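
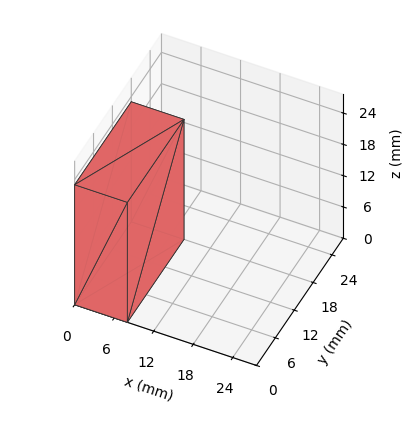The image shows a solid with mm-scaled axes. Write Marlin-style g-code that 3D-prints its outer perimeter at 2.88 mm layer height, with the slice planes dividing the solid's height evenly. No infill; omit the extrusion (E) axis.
Reading the render: the shape is a rectangular box, roughly 8 × 18 mm footprint and 23 mm tall (dimensions read to the nearest mm from the axis ticks). For the g-code, the solid's height is divided into equal slices at the stated Δz and each level perimeter traced with G1 moves after a G0 lift.

; perimeter-only toolpath
G21 ; units = mm
G90 ; absolute positioning
G28 ; home
; layer 1
G0 Z2.88
G0 X0.00 Y0.00
G1 X8.00 Y0.00
G1 X8.00 Y18.00
G1 X0.00 Y18.00
G1 X0.00 Y0.00
; layer 2
G0 Z5.75
G0 X0.00 Y0.00
G1 X8.00 Y0.00
G1 X8.00 Y18.00
G1 X0.00 Y18.00
G1 X0.00 Y0.00
; layer 3
G0 Z8.62
G0 X0.00 Y0.00
G1 X8.00 Y0.00
G1 X8.00 Y18.00
G1 X0.00 Y18.00
G1 X0.00 Y0.00
; layer 4
G0 Z11.50
G0 X0.00 Y0.00
G1 X8.00 Y0.00
G1 X8.00 Y18.00
G1 X0.00 Y18.00
G1 X0.00 Y0.00
; layer 5
G0 Z14.38
G0 X0.00 Y0.00
G1 X8.00 Y0.00
G1 X8.00 Y18.00
G1 X0.00 Y18.00
G1 X0.00 Y0.00
; layer 6
G0 Z17.25
G0 X0.00 Y0.00
G1 X8.00 Y0.00
G1 X8.00 Y18.00
G1 X0.00 Y18.00
G1 X0.00 Y0.00
; layer 7
G0 Z20.12
G0 X0.00 Y0.00
G1 X8.00 Y0.00
G1 X8.00 Y18.00
G1 X0.00 Y18.00
G1 X0.00 Y0.00
; layer 8
G0 Z23.00
G0 X0.00 Y0.00
G1 X8.00 Y0.00
G1 X8.00 Y18.00
G1 X0.00 Y18.00
G1 X0.00 Y0.00
M2 ; end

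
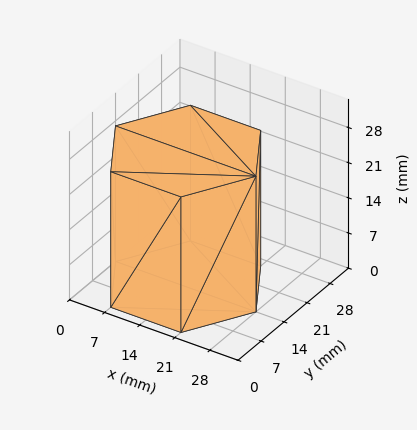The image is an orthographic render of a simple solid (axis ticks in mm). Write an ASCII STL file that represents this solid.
Reading the render: the shape is a regular 6-sided prism (a cylinder approximated with 6 flat sides), circumscribed radius ≈ 14 mm, height ≈ 27 mm (dimensions read to the nearest mm from the axis ticks). For the STL, each face is triangulated and given an outward normal.

solid part
  facet normal 0.0000 0.0000 -1.0000
    outer loop
      vertex 7.00 26.12 0.00
      vertex 21.00 26.12 0.00
      vertex 28.00 14.00 0.00
    endloop
  endfacet
  facet normal 0.0000 0.0000 -1.0000
    outer loop
      vertex 0.00 14.00 0.00
      vertex 7.00 26.12 0.00
      vertex 28.00 14.00 0.00
    endloop
  endfacet
  facet normal 0.0000 0.0000 -1.0000
    outer loop
      vertex 7.00 1.88 0.00
      vertex 0.00 14.00 0.00
      vertex 28.00 14.00 0.00
    endloop
  endfacet
  facet normal 0.0000 0.0000 -1.0000
    outer loop
      vertex 21.00 1.88 0.00
      vertex 7.00 1.88 0.00
      vertex 28.00 14.00 0.00
    endloop
  endfacet
  facet normal 0.0000 0.0000 1.0000
    outer loop
      vertex 28.00 14.00 27.00
      vertex 21.00 26.12 27.00
      vertex 7.00 26.12 27.00
    endloop
  endfacet
  facet normal 0.0000 0.0000 1.0000
    outer loop
      vertex 28.00 14.00 27.00
      vertex 7.00 26.12 27.00
      vertex 0.00 14.00 27.00
    endloop
  endfacet
  facet normal 0.0000 0.0000 1.0000
    outer loop
      vertex 28.00 14.00 27.00
      vertex 0.00 14.00 27.00
      vertex 7.00 1.88 27.00
    endloop
  endfacet
  facet normal 0.0000 0.0000 1.0000
    outer loop
      vertex 28.00 14.00 27.00
      vertex 7.00 1.88 27.00
      vertex 21.00 1.88 27.00
    endloop
  endfacet
  facet normal 0.8659 0.5001 0.0000
    outer loop
      vertex 28.00 14.00 0.00
      vertex 21.00 26.12 0.00
      vertex 21.00 26.12 27.00
    endloop
  endfacet
  facet normal 0.8659 0.5001 0.0000
    outer loop
      vertex 28.00 14.00 0.00
      vertex 21.00 26.12 27.00
      vertex 28.00 14.00 27.00
    endloop
  endfacet
  facet normal 0.0000 1.0000 0.0000
    outer loop
      vertex 21.00 26.12 0.00
      vertex 7.00 26.12 0.00
      vertex 7.00 26.12 27.00
    endloop
  endfacet
  facet normal 0.0000 1.0000 0.0000
    outer loop
      vertex 21.00 26.12 0.00
      vertex 7.00 26.12 27.00
      vertex 21.00 26.12 27.00
    endloop
  endfacet
  facet normal -0.8659 0.5001 0.0000
    outer loop
      vertex 7.00 26.12 0.00
      vertex 0.00 14.00 0.00
      vertex 0.00 14.00 27.00
    endloop
  endfacet
  facet normal -0.8659 0.5001 0.0000
    outer loop
      vertex 7.00 26.12 0.00
      vertex 0.00 14.00 27.00
      vertex 7.00 26.12 27.00
    endloop
  endfacet
  facet normal -0.8659 -0.5001 0.0000
    outer loop
      vertex 0.00 14.00 0.00
      vertex 7.00 1.88 0.00
      vertex 7.00 1.88 27.00
    endloop
  endfacet
  facet normal -0.8659 -0.5001 0.0000
    outer loop
      vertex 0.00 14.00 0.00
      vertex 7.00 1.88 27.00
      vertex 0.00 14.00 27.00
    endloop
  endfacet
  facet normal 0.0000 -1.0000 0.0000
    outer loop
      vertex 7.00 1.88 0.00
      vertex 21.00 1.88 0.00
      vertex 21.00 1.88 27.00
    endloop
  endfacet
  facet normal 0.0000 -1.0000 0.0000
    outer loop
      vertex 7.00 1.88 0.00
      vertex 21.00 1.88 27.00
      vertex 7.00 1.88 27.00
    endloop
  endfacet
  facet normal 0.8659 -0.5001 0.0000
    outer loop
      vertex 21.00 1.88 0.00
      vertex 28.00 14.00 0.00
      vertex 28.00 14.00 27.00
    endloop
  endfacet
  facet normal 0.8659 -0.5001 0.0000
    outer loop
      vertex 21.00 1.88 0.00
      vertex 28.00 14.00 27.00
      vertex 21.00 1.88 27.00
    endloop
  endfacet
endsolid part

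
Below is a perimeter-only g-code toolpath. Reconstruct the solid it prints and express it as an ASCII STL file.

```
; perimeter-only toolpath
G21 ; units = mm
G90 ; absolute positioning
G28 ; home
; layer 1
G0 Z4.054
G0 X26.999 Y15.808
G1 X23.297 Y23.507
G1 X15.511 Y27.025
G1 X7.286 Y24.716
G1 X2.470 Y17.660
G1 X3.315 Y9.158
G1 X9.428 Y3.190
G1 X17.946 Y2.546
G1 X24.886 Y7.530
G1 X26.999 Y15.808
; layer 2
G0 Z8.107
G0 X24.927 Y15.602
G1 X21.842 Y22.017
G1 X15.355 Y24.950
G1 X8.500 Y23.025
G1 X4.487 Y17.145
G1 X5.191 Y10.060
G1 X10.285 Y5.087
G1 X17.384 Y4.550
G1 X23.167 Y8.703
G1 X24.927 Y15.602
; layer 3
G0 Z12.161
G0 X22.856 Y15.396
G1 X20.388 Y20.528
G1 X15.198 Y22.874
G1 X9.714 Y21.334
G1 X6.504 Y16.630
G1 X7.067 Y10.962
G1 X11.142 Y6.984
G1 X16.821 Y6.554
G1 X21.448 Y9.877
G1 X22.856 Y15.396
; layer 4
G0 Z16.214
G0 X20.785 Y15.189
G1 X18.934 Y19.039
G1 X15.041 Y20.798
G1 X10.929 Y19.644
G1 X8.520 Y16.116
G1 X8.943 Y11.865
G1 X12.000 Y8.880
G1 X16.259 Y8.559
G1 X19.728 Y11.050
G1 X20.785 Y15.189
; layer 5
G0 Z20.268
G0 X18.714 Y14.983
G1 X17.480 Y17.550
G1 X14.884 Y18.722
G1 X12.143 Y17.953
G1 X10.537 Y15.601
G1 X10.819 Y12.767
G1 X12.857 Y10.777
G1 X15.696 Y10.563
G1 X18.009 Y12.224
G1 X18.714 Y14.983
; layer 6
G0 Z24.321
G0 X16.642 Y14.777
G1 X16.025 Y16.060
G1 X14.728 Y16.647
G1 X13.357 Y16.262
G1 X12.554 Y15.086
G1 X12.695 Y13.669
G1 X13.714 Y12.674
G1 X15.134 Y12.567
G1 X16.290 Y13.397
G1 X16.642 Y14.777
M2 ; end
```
solid part
  facet normal 0.0000 0.0000 -1.0000
    outer loop
      vertex 15.668 29.101 0.000
      vertex 24.751 24.996 0.000
      vertex 29.070 16.014 0.000
    endloop
  endfacet
  facet normal 0.0000 0.0000 -1.0000
    outer loop
      vertex 6.072 26.407 0.000
      vertex 15.668 29.101 0.000
      vertex 29.070 16.014 0.000
    endloop
  endfacet
  facet normal 0.0000 0.0000 -1.0000
    outer loop
      vertex 0.453 18.175 0.000
      vertex 6.072 26.407 0.000
      vertex 29.070 16.014 0.000
    endloop
  endfacet
  facet normal 0.0000 0.0000 -1.0000
    outer loop
      vertex 1.439 8.256 0.000
      vertex 0.453 18.175 0.000
      vertex 29.070 16.014 0.000
    endloop
  endfacet
  facet normal 0.0000 0.0000 -1.0000
    outer loop
      vertex 8.571 1.293 0.000
      vertex 1.439 8.256 0.000
      vertex 29.070 16.014 0.000
    endloop
  endfacet
  facet normal 0.0000 0.0000 -1.0000
    outer loop
      vertex 18.509 0.542 0.000
      vertex 8.571 1.293 0.000
      vertex 29.070 16.014 0.000
    endloop
  endfacet
  facet normal 0.0000 0.0000 -1.0000
    outer loop
      vertex 26.605 6.356 0.000
      vertex 18.509 0.542 0.000
      vertex 29.070 16.014 0.000
    endloop
  endfacet
  facet normal 0.8117 0.3903 0.4346
    outer loop
      vertex 29.070 16.014 0.000
      vertex 24.751 24.996 0.000
      vertex 14.571 14.571 28.375
    endloop
  endfacet
  facet normal 0.3709 0.8207 0.4346
    outer loop
      vertex 24.751 24.996 0.000
      vertex 15.668 29.101 0.000
      vertex 14.571 14.571 28.375
    endloop
  endfacet
  facet normal -0.2434 0.8671 0.4346
    outer loop
      vertex 15.668 29.101 0.000
      vertex 6.072 26.407 0.000
      vertex 14.571 14.571 28.375
    endloop
  endfacet
  facet normal -0.7439 0.5077 0.4346
    outer loop
      vertex 6.072 26.407 0.000
      vertex 0.453 18.175 0.000
      vertex 14.571 14.571 28.375
    endloop
  endfacet
  facet normal -0.8962 -0.0891 0.4346
    outer loop
      vertex 0.453 18.175 0.000
      vertex 1.439 8.256 0.000
      vertex 14.571 14.571 28.375
    endloop
  endfacet
  facet normal -0.6292 -0.6444 0.4346
    outer loop
      vertex 1.439 8.256 0.000
      vertex 8.571 1.293 0.000
      vertex 14.571 14.571 28.375
    endloop
  endfacet
  facet normal -0.0679 -0.8981 0.4346
    outer loop
      vertex 8.571 1.293 0.000
      vertex 18.509 0.542 0.000
      vertex 14.571 14.571 28.375
    endloop
  endfacet
  facet normal 0.5253 -0.7315 0.4346
    outer loop
      vertex 18.509 0.542 0.000
      vertex 26.605 6.356 0.000
      vertex 14.571 14.571 28.375
    endloop
  endfacet
  facet normal 0.8727 -0.2227 0.4346
    outer loop
      vertex 26.605 6.356 0.000
      vertex 29.070 16.014 0.000
      vertex 14.571 14.571 28.375
    endloop
  endfacet
endsolid part

The G0 Z moves step by Δz≈4.054 mm. The G1 loops shrink linearly with z, so the solid tapers from its base footprint up to z≈28.4. Closing with a flat bottom cap and the tapered top and triangulating gives 16 facets — a regular 9-sided pyramid, base circumscribed radius ≈ 14.6 mm, apex at z ≈ 28.4 mm.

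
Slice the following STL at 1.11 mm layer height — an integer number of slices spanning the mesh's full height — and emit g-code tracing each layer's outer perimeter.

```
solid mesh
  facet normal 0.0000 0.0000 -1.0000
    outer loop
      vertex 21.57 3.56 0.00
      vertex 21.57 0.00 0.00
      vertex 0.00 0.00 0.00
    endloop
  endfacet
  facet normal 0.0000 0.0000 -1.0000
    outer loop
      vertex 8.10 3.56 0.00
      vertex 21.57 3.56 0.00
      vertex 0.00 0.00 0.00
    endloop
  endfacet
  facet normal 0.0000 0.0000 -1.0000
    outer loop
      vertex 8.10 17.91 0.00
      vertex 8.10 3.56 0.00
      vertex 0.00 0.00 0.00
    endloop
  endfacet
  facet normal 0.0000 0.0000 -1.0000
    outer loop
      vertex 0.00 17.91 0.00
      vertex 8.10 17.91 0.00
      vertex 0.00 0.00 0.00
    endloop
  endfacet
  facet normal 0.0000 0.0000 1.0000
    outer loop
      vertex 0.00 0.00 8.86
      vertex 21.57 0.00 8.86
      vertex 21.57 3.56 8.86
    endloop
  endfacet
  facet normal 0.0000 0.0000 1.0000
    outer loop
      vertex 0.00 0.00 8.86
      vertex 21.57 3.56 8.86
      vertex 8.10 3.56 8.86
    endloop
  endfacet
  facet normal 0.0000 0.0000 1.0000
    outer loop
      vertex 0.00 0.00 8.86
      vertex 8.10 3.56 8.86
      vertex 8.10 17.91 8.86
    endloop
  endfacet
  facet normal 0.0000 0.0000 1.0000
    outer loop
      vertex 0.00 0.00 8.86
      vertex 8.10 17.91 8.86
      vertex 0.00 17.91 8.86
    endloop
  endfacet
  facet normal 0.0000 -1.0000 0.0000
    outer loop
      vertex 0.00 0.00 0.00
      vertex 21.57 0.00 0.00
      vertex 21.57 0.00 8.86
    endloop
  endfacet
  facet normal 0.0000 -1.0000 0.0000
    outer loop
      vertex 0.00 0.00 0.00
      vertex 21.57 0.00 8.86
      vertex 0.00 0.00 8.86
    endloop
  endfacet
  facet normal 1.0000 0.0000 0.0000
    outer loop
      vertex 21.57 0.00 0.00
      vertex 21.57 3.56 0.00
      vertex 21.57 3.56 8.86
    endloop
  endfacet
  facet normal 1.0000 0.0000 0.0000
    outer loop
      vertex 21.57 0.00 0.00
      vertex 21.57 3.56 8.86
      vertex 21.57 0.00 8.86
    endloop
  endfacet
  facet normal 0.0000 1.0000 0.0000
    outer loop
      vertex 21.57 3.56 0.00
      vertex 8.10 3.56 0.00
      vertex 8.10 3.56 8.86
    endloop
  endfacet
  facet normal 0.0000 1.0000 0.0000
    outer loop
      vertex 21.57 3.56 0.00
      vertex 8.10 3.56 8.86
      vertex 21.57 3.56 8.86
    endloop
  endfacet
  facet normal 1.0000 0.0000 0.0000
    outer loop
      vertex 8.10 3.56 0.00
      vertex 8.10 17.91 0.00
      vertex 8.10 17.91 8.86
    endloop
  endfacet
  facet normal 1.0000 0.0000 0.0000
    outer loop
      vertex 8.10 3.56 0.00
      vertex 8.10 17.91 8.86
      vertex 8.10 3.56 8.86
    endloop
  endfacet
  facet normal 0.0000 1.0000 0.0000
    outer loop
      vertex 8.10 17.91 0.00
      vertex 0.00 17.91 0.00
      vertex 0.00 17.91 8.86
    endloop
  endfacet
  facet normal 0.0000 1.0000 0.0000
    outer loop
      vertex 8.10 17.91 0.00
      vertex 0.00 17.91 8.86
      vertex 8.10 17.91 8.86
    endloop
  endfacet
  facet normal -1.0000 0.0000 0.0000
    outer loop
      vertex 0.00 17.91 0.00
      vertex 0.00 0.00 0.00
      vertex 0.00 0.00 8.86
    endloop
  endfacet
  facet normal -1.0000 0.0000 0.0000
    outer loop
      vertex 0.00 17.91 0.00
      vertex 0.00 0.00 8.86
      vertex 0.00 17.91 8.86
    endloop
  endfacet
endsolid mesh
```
; perimeter-only toolpath
G21 ; units = mm
G90 ; absolute positioning
G28 ; home
; layer 1
G0 Z1.11
G0 X0.00 Y0.00
G1 X21.57 Y0.00
G1 X21.57 Y3.56
G1 X8.10 Y3.56
G1 X8.10 Y17.91
G1 X0.00 Y17.91
G1 X0.00 Y0.00
; layer 2
G0 Z2.21
G0 X0.00 Y0.00
G1 X21.57 Y0.00
G1 X21.57 Y3.56
G1 X8.10 Y3.56
G1 X8.10 Y17.91
G1 X0.00 Y17.91
G1 X0.00 Y0.00
; layer 3
G0 Z3.32
G0 X0.00 Y0.00
G1 X21.57 Y0.00
G1 X21.57 Y3.56
G1 X8.10 Y3.56
G1 X8.10 Y17.91
G1 X0.00 Y17.91
G1 X0.00 Y0.00
; layer 4
G0 Z4.43
G0 X0.00 Y0.00
G1 X21.57 Y0.00
G1 X21.57 Y3.56
G1 X8.10 Y3.56
G1 X8.10 Y17.91
G1 X0.00 Y17.91
G1 X0.00 Y0.00
; layer 5
G0 Z5.54
G0 X0.00 Y0.00
G1 X21.57 Y0.00
G1 X21.57 Y3.56
G1 X8.10 Y3.56
G1 X8.10 Y17.91
G1 X0.00 Y17.91
G1 X0.00 Y0.00
; layer 6
G0 Z6.64
G0 X0.00 Y0.00
G1 X21.57 Y0.00
G1 X21.57 Y3.56
G1 X8.10 Y3.56
G1 X8.10 Y17.91
G1 X0.00 Y17.91
G1 X0.00 Y0.00
; layer 7
G0 Z7.75
G0 X0.00 Y0.00
G1 X21.57 Y0.00
G1 X21.57 Y3.56
G1 X8.10 Y3.56
G1 X8.10 Y17.91
G1 X0.00 Y17.91
G1 X0.00 Y0.00
; layer 8
G0 Z8.86
G0 X0.00 Y0.00
G1 X21.57 Y0.00
G1 X21.57 Y3.56
G1 X8.10 Y3.56
G1 X8.10 Y17.91
G1 X0.00 Y17.91
G1 X0.00 Y0.00
M2 ; end

The solid is an L-shaped prism: outer 21.6 × 17.9 mm, arm thicknesses ≈ 3.56 mm (horizontal) and 8.1 mm (vertical), extruded 8.86 mm in z. Slicing at Δz = 1.11 mm — 8 equal slices spanning the solid's height, so layer i sits at z = i·h/8 — gives 8 non-empty perimeters. Each is a 6-segment closed polygon; G0 lifts to the layer z and rapids to the start vertex, then G1 traces the edges.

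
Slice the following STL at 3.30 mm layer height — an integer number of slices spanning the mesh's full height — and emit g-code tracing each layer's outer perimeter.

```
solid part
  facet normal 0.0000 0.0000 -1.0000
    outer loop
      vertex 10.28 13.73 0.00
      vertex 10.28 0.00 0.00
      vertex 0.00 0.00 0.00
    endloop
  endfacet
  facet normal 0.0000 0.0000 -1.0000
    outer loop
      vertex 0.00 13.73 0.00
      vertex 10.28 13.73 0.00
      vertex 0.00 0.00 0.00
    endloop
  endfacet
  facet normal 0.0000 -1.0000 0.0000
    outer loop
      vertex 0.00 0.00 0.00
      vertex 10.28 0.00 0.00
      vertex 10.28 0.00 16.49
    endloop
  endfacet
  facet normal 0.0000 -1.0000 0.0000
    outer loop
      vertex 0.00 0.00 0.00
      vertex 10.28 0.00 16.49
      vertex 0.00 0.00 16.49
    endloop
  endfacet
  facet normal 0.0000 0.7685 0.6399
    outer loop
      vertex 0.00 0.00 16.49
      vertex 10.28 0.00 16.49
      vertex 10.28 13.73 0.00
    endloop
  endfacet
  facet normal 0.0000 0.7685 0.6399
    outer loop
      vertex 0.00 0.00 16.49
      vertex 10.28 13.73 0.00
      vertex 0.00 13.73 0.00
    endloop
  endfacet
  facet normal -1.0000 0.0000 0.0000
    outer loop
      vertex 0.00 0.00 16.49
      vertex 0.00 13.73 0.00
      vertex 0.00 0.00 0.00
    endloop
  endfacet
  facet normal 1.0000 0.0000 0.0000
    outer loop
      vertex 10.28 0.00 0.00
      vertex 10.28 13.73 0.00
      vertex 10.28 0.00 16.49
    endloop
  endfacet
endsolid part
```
; perimeter-only toolpath
G21 ; units = mm
G90 ; absolute positioning
G28 ; home
; layer 1
G0 Z3.30
G0 X0.00 Y0.00
G1 X10.28 Y0.00
G1 X10.28 Y10.98
G1 X0.00 Y10.98
G1 X0.00 Y0.00
; layer 2
G0 Z6.60
G0 X0.00 Y0.00
G1 X10.28 Y0.00
G1 X10.28 Y8.24
G1 X0.00 Y8.24
G1 X0.00 Y0.00
; layer 3
G0 Z9.89
G0 X0.00 Y0.00
G1 X10.28 Y0.00
G1 X10.28 Y5.49
G1 X0.00 Y5.49
G1 X0.00 Y0.00
; layer 4
G0 Z13.19
G0 X0.00 Y0.00
G1 X10.28 Y0.00
G1 X10.28 Y2.75
G1 X0.00 Y2.75
G1 X0.00 Y0.00
M2 ; end

The solid is a wedge (ramp): 10.3 × 13.7 mm base, rising to 16.5 mm along the y=0 edge and sloping linearly to z=0 at y=13.7. Slicing at Δz = 3.30 mm — 5 equal slices spanning the solid's height, so layer i sits at z = i·h/5 — gives 4 non-empty perimeters. Each is a 4-segment closed polygon; G0 lifts to the layer z and rapids to the start vertex, then G1 traces the edges. The cross-section shrinks linearly with z (the slice at the apex is degenerate and omitted).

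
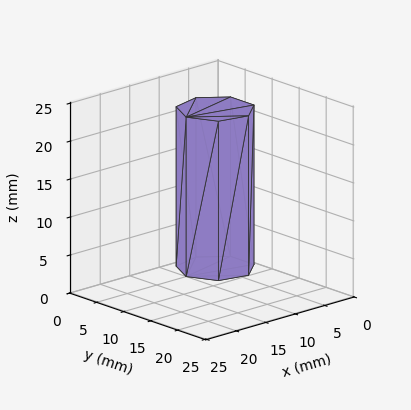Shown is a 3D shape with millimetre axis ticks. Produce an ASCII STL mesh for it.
Reading the render: the shape is a regular 7-sided prism (a cylinder approximated with 7 flat sides), circumscribed radius ≈ 5 mm, height ≈ 21 mm (dimensions read to the nearest mm from the axis ticks). For the STL, each face is triangulated and given an outward normal.

solid part
  facet normal 0.0000 0.0000 -1.0000
    outer loop
      vertex 3.887 9.875 0.000
      vertex 8.117 8.909 0.000
      vertex 10.000 5.000 0.000
    endloop
  endfacet
  facet normal 0.0000 0.0000 -1.0000
    outer loop
      vertex 0.495 7.169 0.000
      vertex 3.887 9.875 0.000
      vertex 10.000 5.000 0.000
    endloop
  endfacet
  facet normal 0.0000 0.0000 -1.0000
    outer loop
      vertex 0.495 2.831 0.000
      vertex 0.495 7.169 0.000
      vertex 10.000 5.000 0.000
    endloop
  endfacet
  facet normal 0.0000 0.0000 -1.0000
    outer loop
      vertex 3.887 0.125 0.000
      vertex 0.495 2.831 0.000
      vertex 10.000 5.000 0.000
    endloop
  endfacet
  facet normal 0.0000 0.0000 -1.0000
    outer loop
      vertex 8.117 1.091 0.000
      vertex 3.887 0.125 0.000
      vertex 10.000 5.000 0.000
    endloop
  endfacet
  facet normal 0.0000 0.0000 1.0000
    outer loop
      vertex 10.000 5.000 21.000
      vertex 8.117 8.909 21.000
      vertex 3.887 9.875 21.000
    endloop
  endfacet
  facet normal 0.0000 0.0000 1.0000
    outer loop
      vertex 10.000 5.000 21.000
      vertex 3.887 9.875 21.000
      vertex 0.495 7.169 21.000
    endloop
  endfacet
  facet normal 0.0000 0.0000 1.0000
    outer loop
      vertex 10.000 5.000 21.000
      vertex 0.495 7.169 21.000
      vertex 0.495 2.831 21.000
    endloop
  endfacet
  facet normal 0.0000 0.0000 1.0000
    outer loop
      vertex 10.000 5.000 21.000
      vertex 0.495 2.831 21.000
      vertex 3.887 0.125 21.000
    endloop
  endfacet
  facet normal 0.0000 0.0000 1.0000
    outer loop
      vertex 10.000 5.000 21.000
      vertex 3.887 0.125 21.000
      vertex 8.117 1.091 21.000
    endloop
  endfacet
  facet normal 0.9009 0.4340 0.0000
    outer loop
      vertex 10.000 5.000 0.000
      vertex 8.117 8.909 0.000
      vertex 8.117 8.909 21.000
    endloop
  endfacet
  facet normal 0.9009 0.4340 0.0000
    outer loop
      vertex 10.000 5.000 0.000
      vertex 8.117 8.909 21.000
      vertex 10.000 5.000 21.000
    endloop
  endfacet
  facet normal 0.2226 0.9749 0.0000
    outer loop
      vertex 8.117 8.909 0.000
      vertex 3.887 9.875 0.000
      vertex 3.887 9.875 21.000
    endloop
  endfacet
  facet normal 0.2226 0.9749 0.0000
    outer loop
      vertex 8.117 8.909 0.000
      vertex 3.887 9.875 21.000
      vertex 8.117 8.909 21.000
    endloop
  endfacet
  facet normal -0.6236 0.7817 0.0000
    outer loop
      vertex 3.887 9.875 0.000
      vertex 0.495 7.169 0.000
      vertex 0.495 7.169 21.000
    endloop
  endfacet
  facet normal -0.6236 0.7817 0.0000
    outer loop
      vertex 3.887 9.875 0.000
      vertex 0.495 7.169 21.000
      vertex 3.887 9.875 21.000
    endloop
  endfacet
  facet normal -1.0000 0.0000 0.0000
    outer loop
      vertex 0.495 7.169 0.000
      vertex 0.495 2.831 0.000
      vertex 0.495 2.831 21.000
    endloop
  endfacet
  facet normal -1.0000 0.0000 0.0000
    outer loop
      vertex 0.495 7.169 0.000
      vertex 0.495 2.831 21.000
      vertex 0.495 7.169 21.000
    endloop
  endfacet
  facet normal -0.6236 -0.7817 0.0000
    outer loop
      vertex 0.495 2.831 0.000
      vertex 3.887 0.125 0.000
      vertex 3.887 0.125 21.000
    endloop
  endfacet
  facet normal -0.6236 -0.7817 0.0000
    outer loop
      vertex 0.495 2.831 0.000
      vertex 3.887 0.125 21.000
      vertex 0.495 2.831 21.000
    endloop
  endfacet
  facet normal 0.2226 -0.9749 0.0000
    outer loop
      vertex 3.887 0.125 0.000
      vertex 8.117 1.091 0.000
      vertex 8.117 1.091 21.000
    endloop
  endfacet
  facet normal 0.2226 -0.9749 0.0000
    outer loop
      vertex 3.887 0.125 0.000
      vertex 8.117 1.091 21.000
      vertex 3.887 0.125 21.000
    endloop
  endfacet
  facet normal 0.9009 -0.4340 0.0000
    outer loop
      vertex 8.117 1.091 0.000
      vertex 10.000 5.000 0.000
      vertex 10.000 5.000 21.000
    endloop
  endfacet
  facet normal 0.9009 -0.4340 0.0000
    outer loop
      vertex 8.117 1.091 0.000
      vertex 10.000 5.000 21.000
      vertex 8.117 1.091 21.000
    endloop
  endfacet
endsolid part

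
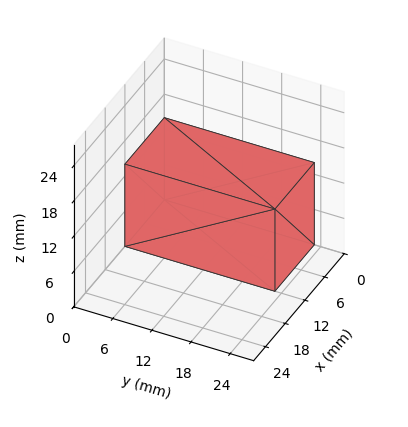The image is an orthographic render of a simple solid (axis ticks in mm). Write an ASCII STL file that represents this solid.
Reading the render: the shape is a rectangular box, roughly 12 × 23 mm footprint and 14 mm tall (dimensions read to the nearest mm from the axis ticks). For the STL, each face is triangulated and given an outward normal.

solid part
  facet normal 0.0000 0.0000 -1.0000
    outer loop
      vertex 12.000 23.000 0.000
      vertex 12.000 0.000 0.000
      vertex 0.000 0.000 0.000
    endloop
  endfacet
  facet normal 0.0000 0.0000 -1.0000
    outer loop
      vertex 0.000 23.000 0.000
      vertex 12.000 23.000 0.000
      vertex 0.000 0.000 0.000
    endloop
  endfacet
  facet normal 0.0000 0.0000 1.0000
    outer loop
      vertex 0.000 0.000 14.000
      vertex 12.000 0.000 14.000
      vertex 12.000 23.000 14.000
    endloop
  endfacet
  facet normal 0.0000 0.0000 1.0000
    outer loop
      vertex 0.000 0.000 14.000
      vertex 12.000 23.000 14.000
      vertex 0.000 23.000 14.000
    endloop
  endfacet
  facet normal 0.0000 -1.0000 0.0000
    outer loop
      vertex 0.000 0.000 0.000
      vertex 12.000 0.000 0.000
      vertex 12.000 0.000 14.000
    endloop
  endfacet
  facet normal 0.0000 -1.0000 0.0000
    outer loop
      vertex 0.000 0.000 0.000
      vertex 12.000 0.000 14.000
      vertex 0.000 0.000 14.000
    endloop
  endfacet
  facet normal 0.0000 1.0000 0.0000
    outer loop
      vertex 12.000 23.000 14.000
      vertex 12.000 23.000 0.000
      vertex 0.000 23.000 0.000
    endloop
  endfacet
  facet normal 0.0000 1.0000 0.0000
    outer loop
      vertex 0.000 23.000 14.000
      vertex 12.000 23.000 14.000
      vertex 0.000 23.000 0.000
    endloop
  endfacet
  facet normal -1.0000 0.0000 0.0000
    outer loop
      vertex 0.000 23.000 14.000
      vertex 0.000 23.000 0.000
      vertex 0.000 0.000 0.000
    endloop
  endfacet
  facet normal -1.0000 0.0000 0.0000
    outer loop
      vertex 0.000 0.000 14.000
      vertex 0.000 23.000 14.000
      vertex 0.000 0.000 0.000
    endloop
  endfacet
  facet normal 1.0000 0.0000 0.0000
    outer loop
      vertex 12.000 0.000 0.000
      vertex 12.000 23.000 0.000
      vertex 12.000 23.000 14.000
    endloop
  endfacet
  facet normal 1.0000 0.0000 0.0000
    outer loop
      vertex 12.000 0.000 0.000
      vertex 12.000 23.000 14.000
      vertex 12.000 0.000 14.000
    endloop
  endfacet
endsolid part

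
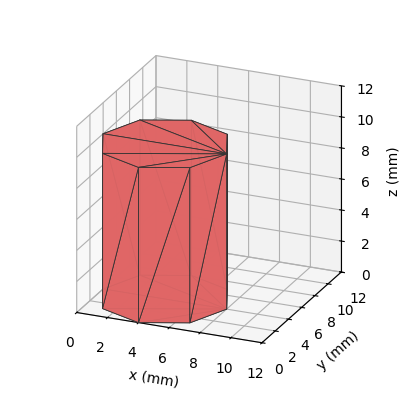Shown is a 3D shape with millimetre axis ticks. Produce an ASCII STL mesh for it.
Reading the render: the shape is a regular 8-sided prism (a cylinder approximated with 8 flat sides), circumscribed radius ≈ 4 mm, height ≈ 10 mm (dimensions read to the nearest mm from the axis ticks). For the STL, each face is triangulated and given an outward normal.

solid part
  facet normal 0.0000 0.0000 -1.0000
    outer loop
      vertex 4.00 8.00 0.00
      vertex 6.83 6.83 0.00
      vertex 8.00 4.00 0.00
    endloop
  endfacet
  facet normal 0.0000 0.0000 -1.0000
    outer loop
      vertex 1.17 6.83 0.00
      vertex 4.00 8.00 0.00
      vertex 8.00 4.00 0.00
    endloop
  endfacet
  facet normal 0.0000 0.0000 -1.0000
    outer loop
      vertex 0.00 4.00 0.00
      vertex 1.17 6.83 0.00
      vertex 8.00 4.00 0.00
    endloop
  endfacet
  facet normal 0.0000 0.0000 -1.0000
    outer loop
      vertex 1.17 1.17 0.00
      vertex 0.00 4.00 0.00
      vertex 8.00 4.00 0.00
    endloop
  endfacet
  facet normal 0.0000 0.0000 -1.0000
    outer loop
      vertex 4.00 0.00 0.00
      vertex 1.17 1.17 0.00
      vertex 8.00 4.00 0.00
    endloop
  endfacet
  facet normal 0.0000 0.0000 -1.0000
    outer loop
      vertex 6.83 1.17 0.00
      vertex 4.00 0.00 0.00
      vertex 8.00 4.00 0.00
    endloop
  endfacet
  facet normal 0.0000 0.0000 1.0000
    outer loop
      vertex 8.00 4.00 10.00
      vertex 6.83 6.83 10.00
      vertex 4.00 8.00 10.00
    endloop
  endfacet
  facet normal 0.0000 0.0000 1.0000
    outer loop
      vertex 8.00 4.00 10.00
      vertex 4.00 8.00 10.00
      vertex 1.17 6.83 10.00
    endloop
  endfacet
  facet normal 0.0000 0.0000 1.0000
    outer loop
      vertex 8.00 4.00 10.00
      vertex 1.17 6.83 10.00
      vertex 0.00 4.00 10.00
    endloop
  endfacet
  facet normal 0.0000 0.0000 1.0000
    outer loop
      vertex 8.00 4.00 10.00
      vertex 0.00 4.00 10.00
      vertex 1.17 1.17 10.00
    endloop
  endfacet
  facet normal 0.0000 0.0000 1.0000
    outer loop
      vertex 8.00 4.00 10.00
      vertex 1.17 1.17 10.00
      vertex 4.00 0.00 10.00
    endloop
  endfacet
  facet normal 0.0000 0.0000 1.0000
    outer loop
      vertex 8.00 4.00 10.00
      vertex 4.00 0.00 10.00
      vertex 6.83 1.17 10.00
    endloop
  endfacet
  facet normal 0.9241 0.3821 0.0000
    outer loop
      vertex 8.00 4.00 0.00
      vertex 6.83 6.83 0.00
      vertex 6.83 6.83 10.00
    endloop
  endfacet
  facet normal 0.9241 0.3821 0.0000
    outer loop
      vertex 8.00 4.00 0.00
      vertex 6.83 6.83 10.00
      vertex 8.00 4.00 10.00
    endloop
  endfacet
  facet normal 0.3821 0.9241 0.0000
    outer loop
      vertex 6.83 6.83 0.00
      vertex 4.00 8.00 0.00
      vertex 4.00 8.00 10.00
    endloop
  endfacet
  facet normal 0.3821 0.9241 0.0000
    outer loop
      vertex 6.83 6.83 0.00
      vertex 4.00 8.00 10.00
      vertex 6.83 6.83 10.00
    endloop
  endfacet
  facet normal -0.3821 0.9241 0.0000
    outer loop
      vertex 4.00 8.00 0.00
      vertex 1.17 6.83 0.00
      vertex 1.17 6.83 10.00
    endloop
  endfacet
  facet normal -0.3821 0.9241 0.0000
    outer loop
      vertex 4.00 8.00 0.00
      vertex 1.17 6.83 10.00
      vertex 4.00 8.00 10.00
    endloop
  endfacet
  facet normal -0.9241 0.3821 0.0000
    outer loop
      vertex 1.17 6.83 0.00
      vertex 0.00 4.00 0.00
      vertex 0.00 4.00 10.00
    endloop
  endfacet
  facet normal -0.9241 0.3821 0.0000
    outer loop
      vertex 1.17 6.83 0.00
      vertex 0.00 4.00 10.00
      vertex 1.17 6.83 10.00
    endloop
  endfacet
  facet normal -0.9241 -0.3821 0.0000
    outer loop
      vertex 0.00 4.00 0.00
      vertex 1.17 1.17 0.00
      vertex 1.17 1.17 10.00
    endloop
  endfacet
  facet normal -0.9241 -0.3821 0.0000
    outer loop
      vertex 0.00 4.00 0.00
      vertex 1.17 1.17 10.00
      vertex 0.00 4.00 10.00
    endloop
  endfacet
  facet normal -0.3821 -0.9241 0.0000
    outer loop
      vertex 1.17 1.17 0.00
      vertex 4.00 0.00 0.00
      vertex 4.00 0.00 10.00
    endloop
  endfacet
  facet normal -0.3821 -0.9241 0.0000
    outer loop
      vertex 1.17 1.17 0.00
      vertex 4.00 0.00 10.00
      vertex 1.17 1.17 10.00
    endloop
  endfacet
  facet normal 0.3821 -0.9241 0.0000
    outer loop
      vertex 4.00 0.00 0.00
      vertex 6.83 1.17 0.00
      vertex 6.83 1.17 10.00
    endloop
  endfacet
  facet normal 0.3821 -0.9241 0.0000
    outer loop
      vertex 4.00 0.00 0.00
      vertex 6.83 1.17 10.00
      vertex 4.00 0.00 10.00
    endloop
  endfacet
  facet normal 0.9241 -0.3821 0.0000
    outer loop
      vertex 6.83 1.17 0.00
      vertex 8.00 4.00 0.00
      vertex 8.00 4.00 10.00
    endloop
  endfacet
  facet normal 0.9241 -0.3821 0.0000
    outer loop
      vertex 6.83 1.17 0.00
      vertex 8.00 4.00 10.00
      vertex 6.83 1.17 10.00
    endloop
  endfacet
endsolid part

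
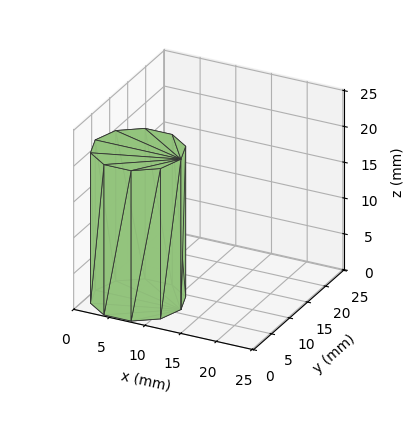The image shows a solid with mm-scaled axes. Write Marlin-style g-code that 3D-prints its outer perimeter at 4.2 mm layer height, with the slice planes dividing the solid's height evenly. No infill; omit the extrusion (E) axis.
Reading the render: the shape is a regular 10-sided prism (a cylinder approximated with 10 flat sides), circumscribed radius ≈ 6 mm, height ≈ 21 mm (dimensions read to the nearest mm from the axis ticks). For the g-code, the solid's height is divided into equal slices at the stated Δz and each level perimeter traced with G1 moves after a G0 lift.

; perimeter-only toolpath
G21 ; units = mm
G90 ; absolute positioning
G28 ; home
; layer 1
G0 Z4.2
G0 X12.0 Y6.0
G1 X10.9 Y9.5
G1 X7.9 Y11.7
G1 X4.1 Y11.7
G1 X1.1 Y9.5
G1 X0.0 Y6.0
G1 X1.1 Y2.5
G1 X4.1 Y0.3
G1 X7.9 Y0.3
G1 X10.9 Y2.5
G1 X12.0 Y6.0
; layer 2
G0 Z8.4
G0 X12.0 Y6.0
G1 X10.9 Y9.5
G1 X7.9 Y11.7
G1 X4.1 Y11.7
G1 X1.1 Y9.5
G1 X0.0 Y6.0
G1 X1.1 Y2.5
G1 X4.1 Y0.3
G1 X7.9 Y0.3
G1 X10.9 Y2.5
G1 X12.0 Y6.0
; layer 3
G0 Z12.6
G0 X12.0 Y6.0
G1 X10.9 Y9.5
G1 X7.9 Y11.7
G1 X4.1 Y11.7
G1 X1.1 Y9.5
G1 X0.0 Y6.0
G1 X1.1 Y2.5
G1 X4.1 Y0.3
G1 X7.9 Y0.3
G1 X10.9 Y2.5
G1 X12.0 Y6.0
; layer 4
G0 Z16.8
G0 X12.0 Y6.0
G1 X10.9 Y9.5
G1 X7.9 Y11.7
G1 X4.1 Y11.7
G1 X1.1 Y9.5
G1 X0.0 Y6.0
G1 X1.1 Y2.5
G1 X4.1 Y0.3
G1 X7.9 Y0.3
G1 X10.9 Y2.5
G1 X12.0 Y6.0
; layer 5
G0 Z21.0
G0 X12.0 Y6.0
G1 X10.9 Y9.5
G1 X7.9 Y11.7
G1 X4.1 Y11.7
G1 X1.1 Y9.5
G1 X0.0 Y6.0
G1 X1.1 Y2.5
G1 X4.1 Y0.3
G1 X7.9 Y0.3
G1 X10.9 Y2.5
G1 X12.0 Y6.0
M2 ; end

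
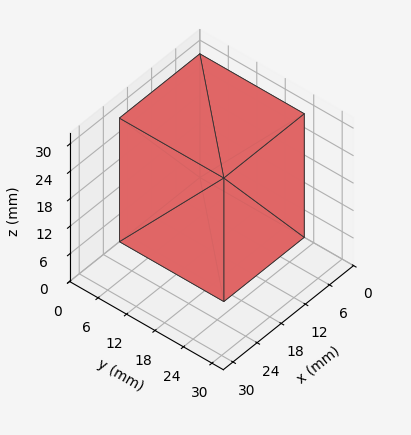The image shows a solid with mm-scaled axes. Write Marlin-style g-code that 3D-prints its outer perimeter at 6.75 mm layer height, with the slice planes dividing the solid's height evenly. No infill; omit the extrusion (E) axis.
Reading the render: the shape is a rectangular box, roughly 20 × 22 mm footprint and 27 mm tall (dimensions read to the nearest mm from the axis ticks). For the g-code, the solid's height is divided into equal slices at the stated Δz and each level perimeter traced with G1 moves after a G0 lift.

; perimeter-only toolpath
G21 ; units = mm
G90 ; absolute positioning
G28 ; home
; layer 1
G0 Z6.75
G0 X0.00 Y0.00
G1 X20.00 Y0.00
G1 X20.00 Y22.00
G1 X0.00 Y22.00
G1 X0.00 Y0.00
; layer 2
G0 Z13.50
G0 X0.00 Y0.00
G1 X20.00 Y0.00
G1 X20.00 Y22.00
G1 X0.00 Y22.00
G1 X0.00 Y0.00
; layer 3
G0 Z20.25
G0 X0.00 Y0.00
G1 X20.00 Y0.00
G1 X20.00 Y22.00
G1 X0.00 Y22.00
G1 X0.00 Y0.00
; layer 4
G0 Z27.00
G0 X0.00 Y0.00
G1 X20.00 Y0.00
G1 X20.00 Y22.00
G1 X0.00 Y22.00
G1 X0.00 Y0.00
M2 ; end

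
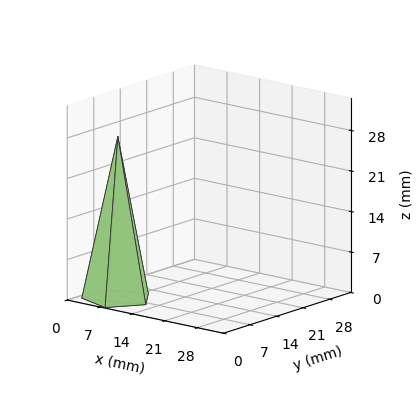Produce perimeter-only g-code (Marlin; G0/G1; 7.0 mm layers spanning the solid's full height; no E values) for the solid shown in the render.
Reading the render: the shape is a regular 5-sided pyramid, base circumscribed radius ≈ 6 mm, apex at z ≈ 28 mm (dimensions read to the nearest mm from the axis ticks). For the g-code, the solid's height is divided into equal slices at the stated Δz and each level perimeter traced with G1 moves after a G0 lift.

; perimeter-only toolpath
G21 ; units = mm
G90 ; absolute positioning
G28 ; home
; layer 1
G0 Z7.0
G0 X10.5 Y6.0
G1 X7.4 Y10.3
G1 X2.3 Y8.6
G1 X2.3 Y3.4
G1 X7.4 Y1.7
G1 X10.5 Y6.0
; layer 2
G0 Z14.0
G0 X9.0 Y6.0
G1 X7.0 Y8.8
G1 X3.5 Y7.8
G1 X3.5 Y4.2
G1 X7.0 Y3.1
G1 X9.0 Y6.0
; layer 3
G0 Z21.0
G0 X7.5 Y6.0
G1 X6.5 Y7.4
G1 X4.8 Y6.9
G1 X4.8 Y5.1
G1 X6.5 Y4.6
G1 X7.5 Y6.0
M2 ; end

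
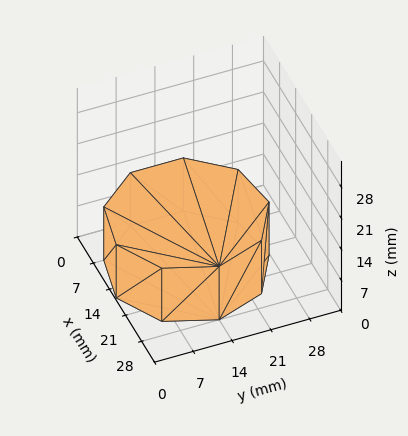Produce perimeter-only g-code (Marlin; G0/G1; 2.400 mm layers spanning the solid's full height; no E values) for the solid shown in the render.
Reading the render: the shape is a regular 9-sided prism (a cylinder approximated with 9 flat sides), circumscribed radius ≈ 14 mm, height ≈ 12 mm (dimensions read to the nearest mm from the axis ticks). For the g-code, the solid's height is divided into equal slices at the stated Δz and each level perimeter traced with G1 moves after a G0 lift.

; perimeter-only toolpath
G21 ; units = mm
G90 ; absolute positioning
G28 ; home
; layer 1
G0 Z2.400
G0 X28.000 Y14.000
G1 X24.725 Y22.999
G1 X16.431 Y27.787
G1 X7.000 Y26.124
G1 X0.844 Y18.788
G1 X0.844 Y9.212
G1 X7.000 Y1.876
G1 X16.431 Y0.213
G1 X24.725 Y5.001
G1 X28.000 Y14.000
; layer 2
G0 Z4.800
G0 X28.000 Y14.000
G1 X24.725 Y22.999
G1 X16.431 Y27.787
G1 X7.000 Y26.124
G1 X0.844 Y18.788
G1 X0.844 Y9.212
G1 X7.000 Y1.876
G1 X16.431 Y0.213
G1 X24.725 Y5.001
G1 X28.000 Y14.000
; layer 3
G0 Z7.200
G0 X28.000 Y14.000
G1 X24.725 Y22.999
G1 X16.431 Y27.787
G1 X7.000 Y26.124
G1 X0.844 Y18.788
G1 X0.844 Y9.212
G1 X7.000 Y1.876
G1 X16.431 Y0.213
G1 X24.725 Y5.001
G1 X28.000 Y14.000
; layer 4
G0 Z9.600
G0 X28.000 Y14.000
G1 X24.725 Y22.999
G1 X16.431 Y27.787
G1 X7.000 Y26.124
G1 X0.844 Y18.788
G1 X0.844 Y9.212
G1 X7.000 Y1.876
G1 X16.431 Y0.213
G1 X24.725 Y5.001
G1 X28.000 Y14.000
; layer 5
G0 Z12.000
G0 X28.000 Y14.000
G1 X24.725 Y22.999
G1 X16.431 Y27.787
G1 X7.000 Y26.124
G1 X0.844 Y18.788
G1 X0.844 Y9.212
G1 X7.000 Y1.876
G1 X16.431 Y0.213
G1 X24.725 Y5.001
G1 X28.000 Y14.000
M2 ; end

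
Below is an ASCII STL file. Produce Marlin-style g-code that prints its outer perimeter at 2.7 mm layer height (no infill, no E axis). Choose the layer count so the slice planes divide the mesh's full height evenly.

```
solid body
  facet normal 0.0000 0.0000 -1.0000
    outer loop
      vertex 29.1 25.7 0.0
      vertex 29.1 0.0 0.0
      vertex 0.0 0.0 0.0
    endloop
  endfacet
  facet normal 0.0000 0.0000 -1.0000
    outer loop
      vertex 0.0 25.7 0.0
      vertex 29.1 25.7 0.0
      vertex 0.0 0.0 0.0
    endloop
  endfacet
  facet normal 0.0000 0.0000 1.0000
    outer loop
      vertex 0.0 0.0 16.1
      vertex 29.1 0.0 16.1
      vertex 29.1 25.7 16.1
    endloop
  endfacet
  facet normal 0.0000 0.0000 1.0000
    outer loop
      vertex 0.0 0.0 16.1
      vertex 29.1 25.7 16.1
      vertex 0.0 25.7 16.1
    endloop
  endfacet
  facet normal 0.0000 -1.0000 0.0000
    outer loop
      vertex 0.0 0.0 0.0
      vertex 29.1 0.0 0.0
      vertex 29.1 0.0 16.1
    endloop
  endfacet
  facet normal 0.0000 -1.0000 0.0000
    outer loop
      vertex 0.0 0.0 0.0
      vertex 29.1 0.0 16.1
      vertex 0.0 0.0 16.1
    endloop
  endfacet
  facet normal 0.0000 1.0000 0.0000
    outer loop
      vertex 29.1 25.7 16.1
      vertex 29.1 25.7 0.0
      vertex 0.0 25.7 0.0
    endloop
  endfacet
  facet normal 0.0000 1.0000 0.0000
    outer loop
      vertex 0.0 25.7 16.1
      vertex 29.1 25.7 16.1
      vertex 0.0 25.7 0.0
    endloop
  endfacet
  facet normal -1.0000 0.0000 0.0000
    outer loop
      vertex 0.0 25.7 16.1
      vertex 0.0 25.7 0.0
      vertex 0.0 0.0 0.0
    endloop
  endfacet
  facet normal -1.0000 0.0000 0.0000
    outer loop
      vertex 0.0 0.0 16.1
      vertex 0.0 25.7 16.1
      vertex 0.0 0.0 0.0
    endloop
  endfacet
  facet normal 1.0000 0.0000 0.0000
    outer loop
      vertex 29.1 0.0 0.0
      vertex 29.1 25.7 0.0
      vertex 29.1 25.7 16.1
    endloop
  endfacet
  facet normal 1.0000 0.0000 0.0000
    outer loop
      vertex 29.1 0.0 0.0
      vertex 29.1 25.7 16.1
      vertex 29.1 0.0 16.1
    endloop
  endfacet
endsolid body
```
; perimeter-only toolpath
G21 ; units = mm
G90 ; absolute positioning
G28 ; home
; layer 1
G0 Z2.7
G0 X0.0 Y0.0
G1 X29.1 Y0.0
G1 X29.1 Y25.7
G1 X0.0 Y25.7
G1 X0.0 Y0.0
; layer 2
G0 Z5.4
G0 X0.0 Y0.0
G1 X29.1 Y0.0
G1 X29.1 Y25.7
G1 X0.0 Y25.7
G1 X0.0 Y0.0
; layer 3
G0 Z8.1
G0 X0.0 Y0.0
G1 X29.1 Y0.0
G1 X29.1 Y25.7
G1 X0.0 Y25.7
G1 X0.0 Y0.0
; layer 4
G0 Z10.7
G0 X0.0 Y0.0
G1 X29.1 Y0.0
G1 X29.1 Y25.7
G1 X0.0 Y25.7
G1 X0.0 Y0.0
; layer 5
G0 Z13.4
G0 X0.0 Y0.0
G1 X29.1 Y0.0
G1 X29.1 Y25.7
G1 X0.0 Y25.7
G1 X0.0 Y0.0
; layer 6
G0 Z16.1
G0 X0.0 Y0.0
G1 X29.1 Y0.0
G1 X29.1 Y25.7
G1 X0.0 Y25.7
G1 X0.0 Y0.0
M2 ; end

The solid is a rectangular box, roughly 29.1 × 25.7 mm footprint and 16.1 mm tall. Slicing at Δz = 2.7 mm — 6 equal slices spanning the solid's height, so layer i sits at z = i·h/6 — gives 6 non-empty perimeters. Each is a 4-segment closed polygon; G0 lifts to the layer z and rapids to the start vertex, then G1 traces the edges.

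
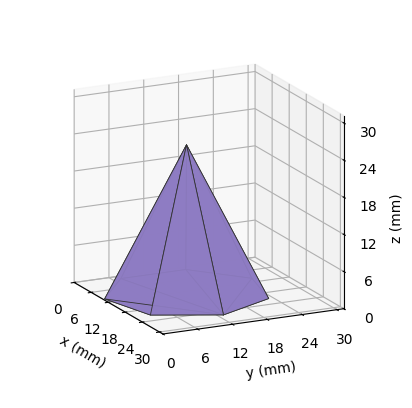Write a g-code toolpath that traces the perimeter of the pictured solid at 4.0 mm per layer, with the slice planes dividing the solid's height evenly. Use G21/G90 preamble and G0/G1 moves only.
Reading the render: the shape is a regular 7-sided pyramid, base circumscribed radius ≈ 13 mm, apex at z ≈ 24 mm (dimensions read to the nearest mm from the axis ticks). For the g-code, the solid's height is divided into equal slices at the stated Δz and each level perimeter traced with G1 moves after a G0 lift.

; perimeter-only toolpath
G21 ; units = mm
G90 ; absolute positioning
G28 ; home
; layer 1
G0 Z4.0
G0 X23.8 Y13.0
G1 X19.8 Y21.5
G1 X10.6 Y23.6
G1 X3.2 Y17.7
G1 X3.2 Y8.3
G1 X10.6 Y2.4
G1 X19.8 Y4.5
G1 X23.8 Y13.0
; layer 2
G0 Z8.0
G0 X21.7 Y13.0
G1 X18.4 Y19.8
G1 X11.1 Y21.5
G1 X5.2 Y16.7
G1 X5.2 Y9.3
G1 X11.1 Y4.5
G1 X18.4 Y6.2
G1 X21.7 Y13.0
; layer 3
G0 Z12.0
G0 X19.5 Y13.0
G1 X17.1 Y18.1
G1 X11.6 Y19.4
G1 X7.2 Y15.8
G1 X7.2 Y10.2
G1 X11.6 Y6.7
G1 X17.1 Y7.9
G1 X19.5 Y13.0
; layer 4
G0 Z16.0
G0 X17.3 Y13.0
G1 X15.7 Y16.4
G1 X12.0 Y17.2
G1 X9.1 Y14.9
G1 X9.1 Y11.1
G1 X12.0 Y8.8
G1 X15.7 Y9.6
G1 X17.3 Y13.0
; layer 5
G0 Z20.0
G0 X15.2 Y13.0
G1 X14.3 Y14.7
G1 X12.5 Y15.1
G1 X11.1 Y13.9
G1 X11.1 Y12.1
G1 X12.5 Y10.9
G1 X14.3 Y11.3
G1 X15.2 Y13.0
M2 ; end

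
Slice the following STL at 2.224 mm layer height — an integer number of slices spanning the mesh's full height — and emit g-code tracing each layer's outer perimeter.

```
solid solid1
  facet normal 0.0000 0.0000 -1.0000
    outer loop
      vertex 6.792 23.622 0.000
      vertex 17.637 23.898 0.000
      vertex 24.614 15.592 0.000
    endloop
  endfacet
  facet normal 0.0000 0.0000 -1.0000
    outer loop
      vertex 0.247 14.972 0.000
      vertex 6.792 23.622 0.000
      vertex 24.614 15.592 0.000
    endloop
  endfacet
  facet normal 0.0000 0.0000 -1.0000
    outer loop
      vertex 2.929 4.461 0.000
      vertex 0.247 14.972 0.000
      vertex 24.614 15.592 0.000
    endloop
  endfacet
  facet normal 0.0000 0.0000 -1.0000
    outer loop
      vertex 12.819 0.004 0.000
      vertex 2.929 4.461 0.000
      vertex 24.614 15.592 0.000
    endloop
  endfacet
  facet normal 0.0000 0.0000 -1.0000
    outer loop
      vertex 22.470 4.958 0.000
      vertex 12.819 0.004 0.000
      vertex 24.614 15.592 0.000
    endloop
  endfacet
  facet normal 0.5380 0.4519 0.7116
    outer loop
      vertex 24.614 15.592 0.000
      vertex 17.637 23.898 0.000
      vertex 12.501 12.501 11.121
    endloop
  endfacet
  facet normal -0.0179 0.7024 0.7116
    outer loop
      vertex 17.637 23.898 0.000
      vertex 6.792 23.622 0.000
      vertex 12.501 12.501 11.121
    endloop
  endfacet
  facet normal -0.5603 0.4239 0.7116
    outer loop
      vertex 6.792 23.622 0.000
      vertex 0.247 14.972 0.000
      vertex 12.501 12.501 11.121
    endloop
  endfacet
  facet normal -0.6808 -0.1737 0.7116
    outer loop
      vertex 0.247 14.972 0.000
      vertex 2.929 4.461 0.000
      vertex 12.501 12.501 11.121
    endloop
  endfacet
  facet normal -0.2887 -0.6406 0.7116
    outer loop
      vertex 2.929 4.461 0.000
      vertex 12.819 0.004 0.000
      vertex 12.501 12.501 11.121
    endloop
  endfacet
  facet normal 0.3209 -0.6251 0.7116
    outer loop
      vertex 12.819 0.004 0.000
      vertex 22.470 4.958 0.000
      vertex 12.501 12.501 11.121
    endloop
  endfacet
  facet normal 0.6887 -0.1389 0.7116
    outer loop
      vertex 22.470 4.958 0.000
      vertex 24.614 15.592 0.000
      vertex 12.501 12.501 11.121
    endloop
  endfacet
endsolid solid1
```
; perimeter-only toolpath
G21 ; units = mm
G90 ; absolute positioning
G28 ; home
; layer 1
G0 Z2.224
G0 X22.191 Y14.974
G1 X16.610 Y21.619
G1 X7.934 Y21.398
G1 X2.698 Y14.478
G1 X4.843 Y6.069
G1 X12.755 Y2.503
G1 X20.476 Y6.467
G1 X22.191 Y14.974
; layer 2
G0 Z4.448
G0 X19.769 Y14.356
G1 X15.583 Y19.339
G1 X9.076 Y19.174
G1 X5.149 Y13.984
G1 X6.758 Y7.677
G1 X12.692 Y5.003
G1 X18.482 Y7.975
G1 X19.769 Y14.356
; layer 3
G0 Z6.673
G0 X17.346 Y13.737
G1 X14.555 Y17.060
G1 X10.217 Y16.949
G1 X7.599 Y13.489
G1 X8.672 Y9.285
G1 X12.628 Y7.502
G1 X16.489 Y9.484
G1 X17.346 Y13.737
; layer 4
G0 Z8.897
G0 X14.924 Y13.119
G1 X13.528 Y14.780
G1 X11.359 Y14.725
G1 X10.050 Y12.995
G1 X10.587 Y10.893
G1 X12.565 Y10.002
G1 X14.495 Y10.992
G1 X14.924 Y13.119
M2 ; end

The solid is a regular 7-sided pyramid, base circumscribed radius ≈ 12.5 mm, apex at z ≈ 11.1 mm. Slicing at Δz = 2.224 mm — 5 equal slices spanning the solid's height, so layer i sits at z = i·h/5 — gives 4 non-empty perimeters. Each is a 7-segment closed polygon; G0 lifts to the layer z and rapids to the start vertex, then G1 traces the edges. The cross-section shrinks linearly with z (the slice at the apex is degenerate and omitted).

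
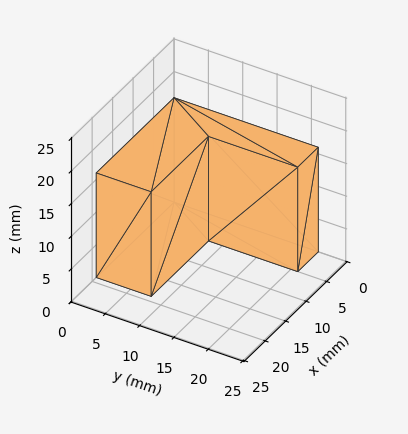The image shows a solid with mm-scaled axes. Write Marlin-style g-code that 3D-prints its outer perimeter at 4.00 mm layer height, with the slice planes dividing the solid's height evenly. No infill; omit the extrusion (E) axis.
Reading the render: the shape is an L-shaped prism: outer 19 × 21 mm, arm thicknesses ≈ 8 mm (horizontal) and 5 mm (vertical), extruded 16 mm in z (dimensions read to the nearest mm from the axis ticks). For the g-code, the solid's height is divided into equal slices at the stated Δz and each level perimeter traced with G1 moves after a G0 lift.

; perimeter-only toolpath
G21 ; units = mm
G90 ; absolute positioning
G28 ; home
; layer 1
G0 Z4.00
G0 X0.00 Y0.00
G1 X19.00 Y0.00
G1 X19.00 Y8.00
G1 X5.00 Y8.00
G1 X5.00 Y21.00
G1 X0.00 Y21.00
G1 X0.00 Y0.00
; layer 2
G0 Z8.00
G0 X0.00 Y0.00
G1 X19.00 Y0.00
G1 X19.00 Y8.00
G1 X5.00 Y8.00
G1 X5.00 Y21.00
G1 X0.00 Y21.00
G1 X0.00 Y0.00
; layer 3
G0 Z12.00
G0 X0.00 Y0.00
G1 X19.00 Y0.00
G1 X19.00 Y8.00
G1 X5.00 Y8.00
G1 X5.00 Y21.00
G1 X0.00 Y21.00
G1 X0.00 Y0.00
; layer 4
G0 Z16.00
G0 X0.00 Y0.00
G1 X19.00 Y0.00
G1 X19.00 Y8.00
G1 X5.00 Y8.00
G1 X5.00 Y21.00
G1 X0.00 Y21.00
G1 X0.00 Y0.00
M2 ; end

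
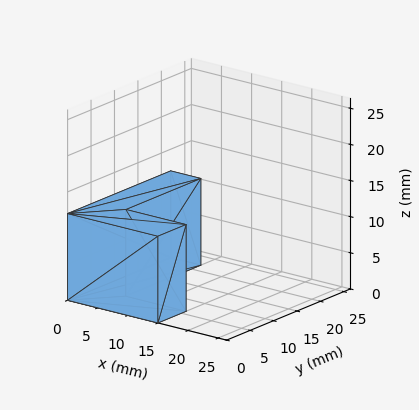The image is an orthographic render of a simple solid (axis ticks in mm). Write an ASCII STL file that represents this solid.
Reading the render: the shape is an L-shaped prism: outer 15 × 22 mm, arm thicknesses ≈ 6 mm (horizontal) and 5 mm (vertical), extruded 12 mm in z (dimensions read to the nearest mm from the axis ticks). For the STL, each face is triangulated and given an outward normal.

solid part
  facet normal 0.0000 0.0000 -1.0000
    outer loop
      vertex 15.00 6.00 0.00
      vertex 15.00 0.00 0.00
      vertex 0.00 0.00 0.00
    endloop
  endfacet
  facet normal 0.0000 0.0000 -1.0000
    outer loop
      vertex 5.00 6.00 0.00
      vertex 15.00 6.00 0.00
      vertex 0.00 0.00 0.00
    endloop
  endfacet
  facet normal 0.0000 0.0000 -1.0000
    outer loop
      vertex 5.00 22.00 0.00
      vertex 5.00 6.00 0.00
      vertex 0.00 0.00 0.00
    endloop
  endfacet
  facet normal 0.0000 0.0000 -1.0000
    outer loop
      vertex 0.00 22.00 0.00
      vertex 5.00 22.00 0.00
      vertex 0.00 0.00 0.00
    endloop
  endfacet
  facet normal 0.0000 0.0000 1.0000
    outer loop
      vertex 0.00 0.00 12.00
      vertex 15.00 0.00 12.00
      vertex 15.00 6.00 12.00
    endloop
  endfacet
  facet normal 0.0000 0.0000 1.0000
    outer loop
      vertex 0.00 0.00 12.00
      vertex 15.00 6.00 12.00
      vertex 5.00 6.00 12.00
    endloop
  endfacet
  facet normal 0.0000 0.0000 1.0000
    outer loop
      vertex 0.00 0.00 12.00
      vertex 5.00 6.00 12.00
      vertex 5.00 22.00 12.00
    endloop
  endfacet
  facet normal 0.0000 0.0000 1.0000
    outer loop
      vertex 0.00 0.00 12.00
      vertex 5.00 22.00 12.00
      vertex 0.00 22.00 12.00
    endloop
  endfacet
  facet normal 0.0000 -1.0000 0.0000
    outer loop
      vertex 0.00 0.00 0.00
      vertex 15.00 0.00 0.00
      vertex 15.00 0.00 12.00
    endloop
  endfacet
  facet normal 0.0000 -1.0000 0.0000
    outer loop
      vertex 0.00 0.00 0.00
      vertex 15.00 0.00 12.00
      vertex 0.00 0.00 12.00
    endloop
  endfacet
  facet normal 1.0000 0.0000 0.0000
    outer loop
      vertex 15.00 0.00 0.00
      vertex 15.00 6.00 0.00
      vertex 15.00 6.00 12.00
    endloop
  endfacet
  facet normal 1.0000 0.0000 0.0000
    outer loop
      vertex 15.00 0.00 0.00
      vertex 15.00 6.00 12.00
      vertex 15.00 0.00 12.00
    endloop
  endfacet
  facet normal 0.0000 1.0000 0.0000
    outer loop
      vertex 15.00 6.00 0.00
      vertex 5.00 6.00 0.00
      vertex 5.00 6.00 12.00
    endloop
  endfacet
  facet normal 0.0000 1.0000 0.0000
    outer loop
      vertex 15.00 6.00 0.00
      vertex 5.00 6.00 12.00
      vertex 15.00 6.00 12.00
    endloop
  endfacet
  facet normal 1.0000 0.0000 0.0000
    outer loop
      vertex 5.00 6.00 0.00
      vertex 5.00 22.00 0.00
      vertex 5.00 22.00 12.00
    endloop
  endfacet
  facet normal 1.0000 0.0000 0.0000
    outer loop
      vertex 5.00 6.00 0.00
      vertex 5.00 22.00 12.00
      vertex 5.00 6.00 12.00
    endloop
  endfacet
  facet normal 0.0000 1.0000 0.0000
    outer loop
      vertex 5.00 22.00 0.00
      vertex 0.00 22.00 0.00
      vertex 0.00 22.00 12.00
    endloop
  endfacet
  facet normal 0.0000 1.0000 0.0000
    outer loop
      vertex 5.00 22.00 0.00
      vertex 0.00 22.00 12.00
      vertex 5.00 22.00 12.00
    endloop
  endfacet
  facet normal -1.0000 0.0000 0.0000
    outer loop
      vertex 0.00 22.00 0.00
      vertex 0.00 0.00 0.00
      vertex 0.00 0.00 12.00
    endloop
  endfacet
  facet normal -1.0000 0.0000 0.0000
    outer loop
      vertex 0.00 22.00 0.00
      vertex 0.00 0.00 12.00
      vertex 0.00 22.00 12.00
    endloop
  endfacet
endsolid part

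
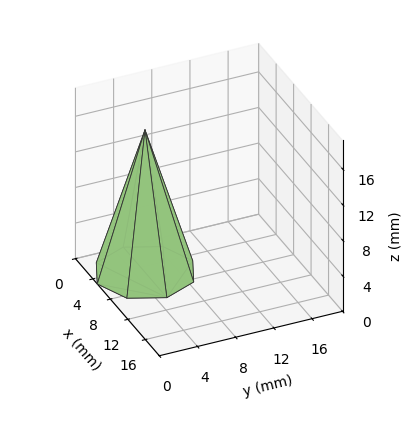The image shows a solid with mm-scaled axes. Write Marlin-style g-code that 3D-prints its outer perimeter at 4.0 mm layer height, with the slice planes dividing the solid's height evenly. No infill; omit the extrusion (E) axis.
Reading the render: the shape is a regular 8-sided pyramid, base circumscribed radius ≈ 5 mm, apex at z ≈ 16 mm (dimensions read to the nearest mm from the axis ticks). For the g-code, the solid's height is divided into equal slices at the stated Δz and each level perimeter traced with G1 moves after a G0 lift.

; perimeter-only toolpath
G21 ; units = mm
G90 ; absolute positioning
G28 ; home
; layer 1
G0 Z4.0
G0 X8.8 Y5.0
G1 X7.6 Y7.6
G1 X5.0 Y8.8
G1 X2.4 Y7.6
G1 X1.2 Y5.0
G1 X2.4 Y2.4
G1 X5.0 Y1.2
G1 X7.6 Y2.4
G1 X8.8 Y5.0
; layer 2
G0 Z8.0
G0 X7.5 Y5.0
G1 X6.8 Y6.8
G1 X5.0 Y7.5
G1 X3.2 Y6.8
G1 X2.5 Y5.0
G1 X3.2 Y3.2
G1 X5.0 Y2.5
G1 X6.8 Y3.2
G1 X7.5 Y5.0
; layer 3
G0 Z12.0
G0 X6.2 Y5.0
G1 X5.9 Y5.9
G1 X5.0 Y6.2
G1 X4.1 Y5.9
G1 X3.8 Y5.0
G1 X4.1 Y4.1
G1 X5.0 Y3.8
G1 X5.9 Y4.1
G1 X6.2 Y5.0
M2 ; end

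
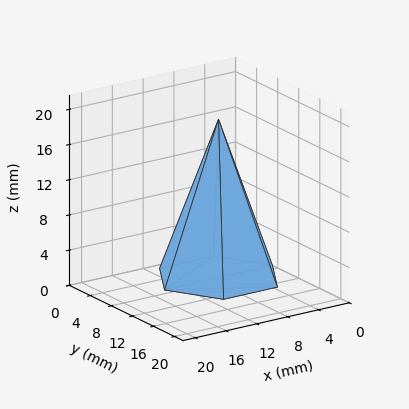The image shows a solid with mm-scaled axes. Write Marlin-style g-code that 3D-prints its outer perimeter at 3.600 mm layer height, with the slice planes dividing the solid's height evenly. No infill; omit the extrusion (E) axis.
Reading the render: the shape is a regular 6-sided pyramid, base circumscribed radius ≈ 7 mm, apex at z ≈ 18 mm (dimensions read to the nearest mm from the axis ticks). For the g-code, the solid's height is divided into equal slices at the stated Δz and each level perimeter traced with G1 moves after a G0 lift.

; perimeter-only toolpath
G21 ; units = mm
G90 ; absolute positioning
G28 ; home
; layer 1
G0 Z3.600
G0 X12.600 Y7.000
G1 X9.800 Y11.850
G1 X4.200 Y11.850
G1 X1.400 Y7.000
G1 X4.200 Y2.150
G1 X9.800 Y2.150
G1 X12.600 Y7.000
; layer 2
G0 Z7.200
G0 X11.200 Y7.000
G1 X9.100 Y10.637
G1 X4.900 Y10.637
G1 X2.800 Y7.000
G1 X4.900 Y3.363
G1 X9.100 Y3.363
G1 X11.200 Y7.000
; layer 3
G0 Z10.800
G0 X9.800 Y7.000
G1 X8.400 Y9.425
G1 X5.600 Y9.425
G1 X4.200 Y7.000
G1 X5.600 Y4.575
G1 X8.400 Y4.575
G1 X9.800 Y7.000
; layer 4
G0 Z14.400
G0 X8.400 Y7.000
G1 X7.700 Y8.212
G1 X6.300 Y8.212
G1 X5.600 Y7.000
G1 X6.300 Y5.788
G1 X7.700 Y5.788
G1 X8.400 Y7.000
M2 ; end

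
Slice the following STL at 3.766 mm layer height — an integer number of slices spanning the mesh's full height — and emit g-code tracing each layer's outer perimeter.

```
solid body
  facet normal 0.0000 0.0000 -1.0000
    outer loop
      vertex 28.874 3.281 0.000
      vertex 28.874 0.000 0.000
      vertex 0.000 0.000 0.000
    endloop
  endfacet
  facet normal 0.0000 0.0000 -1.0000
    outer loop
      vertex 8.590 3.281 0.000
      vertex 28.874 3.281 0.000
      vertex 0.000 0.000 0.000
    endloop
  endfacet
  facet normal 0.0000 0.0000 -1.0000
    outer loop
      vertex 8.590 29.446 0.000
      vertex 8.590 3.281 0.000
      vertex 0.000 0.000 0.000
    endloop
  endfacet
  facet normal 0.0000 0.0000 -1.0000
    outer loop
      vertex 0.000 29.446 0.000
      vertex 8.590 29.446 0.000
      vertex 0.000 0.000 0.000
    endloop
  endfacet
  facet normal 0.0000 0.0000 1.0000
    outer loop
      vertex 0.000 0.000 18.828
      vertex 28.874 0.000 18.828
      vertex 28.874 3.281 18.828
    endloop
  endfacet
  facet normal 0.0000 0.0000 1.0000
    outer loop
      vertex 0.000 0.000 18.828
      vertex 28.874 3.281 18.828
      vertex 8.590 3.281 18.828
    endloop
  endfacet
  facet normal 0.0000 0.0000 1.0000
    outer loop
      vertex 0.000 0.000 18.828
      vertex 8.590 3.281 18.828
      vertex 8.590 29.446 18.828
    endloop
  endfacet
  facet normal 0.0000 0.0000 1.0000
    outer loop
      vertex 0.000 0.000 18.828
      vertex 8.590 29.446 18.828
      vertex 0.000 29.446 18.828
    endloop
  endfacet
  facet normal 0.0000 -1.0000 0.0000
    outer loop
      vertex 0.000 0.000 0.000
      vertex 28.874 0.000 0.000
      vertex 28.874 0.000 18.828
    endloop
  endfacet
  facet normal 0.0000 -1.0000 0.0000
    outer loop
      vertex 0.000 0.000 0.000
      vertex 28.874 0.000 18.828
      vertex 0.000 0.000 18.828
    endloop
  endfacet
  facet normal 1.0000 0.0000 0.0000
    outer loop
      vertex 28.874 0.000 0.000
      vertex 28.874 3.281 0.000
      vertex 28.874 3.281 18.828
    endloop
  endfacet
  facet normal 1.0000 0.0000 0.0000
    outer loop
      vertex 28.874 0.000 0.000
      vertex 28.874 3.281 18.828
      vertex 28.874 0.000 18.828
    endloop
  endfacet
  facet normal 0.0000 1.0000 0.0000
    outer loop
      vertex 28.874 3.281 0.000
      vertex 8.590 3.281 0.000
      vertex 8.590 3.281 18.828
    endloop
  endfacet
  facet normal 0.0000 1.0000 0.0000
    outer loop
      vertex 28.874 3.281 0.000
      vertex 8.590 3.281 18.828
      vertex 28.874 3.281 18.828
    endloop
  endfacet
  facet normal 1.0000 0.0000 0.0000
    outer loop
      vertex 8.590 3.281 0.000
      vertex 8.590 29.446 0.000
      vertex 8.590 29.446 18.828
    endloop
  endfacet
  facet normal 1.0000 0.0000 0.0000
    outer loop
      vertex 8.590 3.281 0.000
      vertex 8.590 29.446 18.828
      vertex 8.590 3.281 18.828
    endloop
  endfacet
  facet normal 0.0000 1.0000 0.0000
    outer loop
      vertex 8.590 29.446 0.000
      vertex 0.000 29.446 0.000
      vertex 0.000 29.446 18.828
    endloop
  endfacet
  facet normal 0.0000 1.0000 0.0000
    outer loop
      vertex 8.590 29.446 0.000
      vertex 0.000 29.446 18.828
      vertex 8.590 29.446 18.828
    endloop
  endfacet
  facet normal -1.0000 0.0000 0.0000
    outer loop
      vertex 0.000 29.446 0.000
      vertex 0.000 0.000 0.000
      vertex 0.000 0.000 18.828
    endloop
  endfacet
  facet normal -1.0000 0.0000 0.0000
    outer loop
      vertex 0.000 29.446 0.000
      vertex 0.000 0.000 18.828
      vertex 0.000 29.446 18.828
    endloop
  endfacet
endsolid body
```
; perimeter-only toolpath
G21 ; units = mm
G90 ; absolute positioning
G28 ; home
; layer 1
G0 Z3.766
G0 X0.000 Y0.000
G1 X28.874 Y0.000
G1 X28.874 Y3.281
G1 X8.590 Y3.281
G1 X8.590 Y29.446
G1 X0.000 Y29.446
G1 X0.000 Y0.000
; layer 2
G0 Z7.531
G0 X0.000 Y0.000
G1 X28.874 Y0.000
G1 X28.874 Y3.281
G1 X8.590 Y3.281
G1 X8.590 Y29.446
G1 X0.000 Y29.446
G1 X0.000 Y0.000
; layer 3
G0 Z11.297
G0 X0.000 Y0.000
G1 X28.874 Y0.000
G1 X28.874 Y3.281
G1 X8.590 Y3.281
G1 X8.590 Y29.446
G1 X0.000 Y29.446
G1 X0.000 Y0.000
; layer 4
G0 Z15.062
G0 X0.000 Y0.000
G1 X28.874 Y0.000
G1 X28.874 Y3.281
G1 X8.590 Y3.281
G1 X8.590 Y29.446
G1 X0.000 Y29.446
G1 X0.000 Y0.000
; layer 5
G0 Z18.828
G0 X0.000 Y0.000
G1 X28.874 Y0.000
G1 X28.874 Y3.281
G1 X8.590 Y3.281
G1 X8.590 Y29.446
G1 X0.000 Y29.446
G1 X0.000 Y0.000
M2 ; end

The solid is an L-shaped prism: outer 28.9 × 29.4 mm, arm thicknesses ≈ 3.28 mm (horizontal) and 8.59 mm (vertical), extruded 18.8 mm in z. Slicing at Δz = 3.766 mm — 5 equal slices spanning the solid's height, so layer i sits at z = i·h/5 — gives 5 non-empty perimeters. Each is a 6-segment closed polygon; G0 lifts to the layer z and rapids to the start vertex, then G1 traces the edges.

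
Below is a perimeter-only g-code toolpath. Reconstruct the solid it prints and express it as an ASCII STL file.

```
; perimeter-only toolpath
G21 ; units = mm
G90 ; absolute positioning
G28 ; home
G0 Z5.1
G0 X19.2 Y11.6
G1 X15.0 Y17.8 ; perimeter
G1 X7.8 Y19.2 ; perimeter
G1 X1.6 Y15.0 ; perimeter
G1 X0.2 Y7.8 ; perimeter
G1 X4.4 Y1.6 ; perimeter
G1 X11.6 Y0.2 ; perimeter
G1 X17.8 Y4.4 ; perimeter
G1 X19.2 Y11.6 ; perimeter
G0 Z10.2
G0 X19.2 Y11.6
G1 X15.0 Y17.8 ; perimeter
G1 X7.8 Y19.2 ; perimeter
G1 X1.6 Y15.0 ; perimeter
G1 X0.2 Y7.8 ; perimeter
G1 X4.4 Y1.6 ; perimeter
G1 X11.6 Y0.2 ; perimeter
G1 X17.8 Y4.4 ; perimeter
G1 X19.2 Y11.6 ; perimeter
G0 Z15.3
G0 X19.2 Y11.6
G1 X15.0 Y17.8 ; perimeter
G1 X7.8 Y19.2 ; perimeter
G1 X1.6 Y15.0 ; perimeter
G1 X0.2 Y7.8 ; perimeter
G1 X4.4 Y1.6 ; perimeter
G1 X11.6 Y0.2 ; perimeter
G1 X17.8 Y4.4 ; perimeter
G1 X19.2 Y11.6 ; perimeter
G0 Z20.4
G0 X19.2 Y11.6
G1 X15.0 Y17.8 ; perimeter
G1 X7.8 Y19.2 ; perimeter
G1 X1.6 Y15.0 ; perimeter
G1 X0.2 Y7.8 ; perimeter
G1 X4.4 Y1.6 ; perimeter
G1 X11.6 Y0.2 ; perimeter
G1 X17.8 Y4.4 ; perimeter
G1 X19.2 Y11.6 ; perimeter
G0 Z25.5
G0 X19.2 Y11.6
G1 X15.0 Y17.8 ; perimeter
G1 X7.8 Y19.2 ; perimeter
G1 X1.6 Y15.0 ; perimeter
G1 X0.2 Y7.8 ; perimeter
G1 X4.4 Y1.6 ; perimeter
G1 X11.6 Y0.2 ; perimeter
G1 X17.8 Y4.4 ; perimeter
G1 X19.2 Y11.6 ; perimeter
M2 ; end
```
solid part
  facet normal 0.0000 0.0000 -1.0000
    outer loop
      vertex 7.8 19.2 0.0
      vertex 15.0 17.8 0.0
      vertex 19.2 11.6 0.0
    endloop
  endfacet
  facet normal 0.0000 0.0000 -1.0000
    outer loop
      vertex 1.6 15.0 0.0
      vertex 7.8 19.2 0.0
      vertex 19.2 11.6 0.0
    endloop
  endfacet
  facet normal 0.0000 0.0000 -1.0000
    outer loop
      vertex 0.2 7.8 0.0
      vertex 1.6 15.0 0.0
      vertex 19.2 11.6 0.0
    endloop
  endfacet
  facet normal 0.0000 0.0000 -1.0000
    outer loop
      vertex 4.4 1.6 0.0
      vertex 0.2 7.8 0.0
      vertex 19.2 11.6 0.0
    endloop
  endfacet
  facet normal 0.0000 0.0000 -1.0000
    outer loop
      vertex 11.6 0.2 0.0
      vertex 4.4 1.6 0.0
      vertex 19.2 11.6 0.0
    endloop
  endfacet
  facet normal 0.0000 0.0000 -1.0000
    outer loop
      vertex 17.8 4.4 0.0
      vertex 11.6 0.2 0.0
      vertex 19.2 11.6 0.0
    endloop
  endfacet
  facet normal 0.0000 0.0000 1.0000
    outer loop
      vertex 19.2 11.6 25.5
      vertex 15.0 17.8 25.5
      vertex 7.8 19.2 25.5
    endloop
  endfacet
  facet normal 0.0000 0.0000 1.0000
    outer loop
      vertex 19.2 11.6 25.5
      vertex 7.8 19.2 25.5
      vertex 1.6 15.0 25.5
    endloop
  endfacet
  facet normal 0.0000 0.0000 1.0000
    outer loop
      vertex 19.2 11.6 25.5
      vertex 1.6 15.0 25.5
      vertex 0.2 7.8 25.5
    endloop
  endfacet
  facet normal 0.0000 0.0000 1.0000
    outer loop
      vertex 19.2 11.6 25.5
      vertex 0.2 7.8 25.5
      vertex 4.4 1.6 25.5
    endloop
  endfacet
  facet normal 0.0000 0.0000 1.0000
    outer loop
      vertex 19.2 11.6 25.5
      vertex 4.4 1.6 25.5
      vertex 11.6 0.2 25.5
    endloop
  endfacet
  facet normal 0.0000 0.0000 1.0000
    outer loop
      vertex 19.2 11.6 25.5
      vertex 11.6 0.2 25.5
      vertex 17.8 4.4 25.5
    endloop
  endfacet
  facet normal 0.8279 0.5608 0.0000
    outer loop
      vertex 19.2 11.6 0.0
      vertex 15.0 17.8 0.0
      vertex 15.0 17.8 25.5
    endloop
  endfacet
  facet normal 0.8279 0.5608 0.0000
    outer loop
      vertex 19.2 11.6 0.0
      vertex 15.0 17.8 25.5
      vertex 19.2 11.6 25.5
    endloop
  endfacet
  facet normal 0.1909 0.9816 0.0000
    outer loop
      vertex 15.0 17.8 0.0
      vertex 7.8 19.2 0.0
      vertex 7.8 19.2 25.5
    endloop
  endfacet
  facet normal 0.1909 0.9816 0.0000
    outer loop
      vertex 15.0 17.8 0.0
      vertex 7.8 19.2 25.5
      vertex 15.0 17.8 25.5
    endloop
  endfacet
  facet normal -0.5608 0.8279 0.0000
    outer loop
      vertex 7.8 19.2 0.0
      vertex 1.6 15.0 0.0
      vertex 1.6 15.0 25.5
    endloop
  endfacet
  facet normal -0.5608 0.8279 0.0000
    outer loop
      vertex 7.8 19.2 0.0
      vertex 1.6 15.0 25.5
      vertex 7.8 19.2 25.5
    endloop
  endfacet
  facet normal -0.9816 0.1909 0.0000
    outer loop
      vertex 1.6 15.0 0.0
      vertex 0.2 7.8 0.0
      vertex 0.2 7.8 25.5
    endloop
  endfacet
  facet normal -0.9816 0.1909 0.0000
    outer loop
      vertex 1.6 15.0 0.0
      vertex 0.2 7.8 25.5
      vertex 1.6 15.0 25.5
    endloop
  endfacet
  facet normal -0.8279 -0.5608 0.0000
    outer loop
      vertex 0.2 7.8 0.0
      vertex 4.4 1.6 0.0
      vertex 4.4 1.6 25.5
    endloop
  endfacet
  facet normal -0.8279 -0.5608 0.0000
    outer loop
      vertex 0.2 7.8 0.0
      vertex 4.4 1.6 25.5
      vertex 0.2 7.8 25.5
    endloop
  endfacet
  facet normal -0.1909 -0.9816 0.0000
    outer loop
      vertex 4.4 1.6 0.0
      vertex 11.6 0.2 0.0
      vertex 11.6 0.2 25.5
    endloop
  endfacet
  facet normal -0.1909 -0.9816 0.0000
    outer loop
      vertex 4.4 1.6 0.0
      vertex 11.6 0.2 25.5
      vertex 4.4 1.6 25.5
    endloop
  endfacet
  facet normal 0.5608 -0.8279 0.0000
    outer loop
      vertex 11.6 0.2 0.0
      vertex 17.8 4.4 0.0
      vertex 17.8 4.4 25.5
    endloop
  endfacet
  facet normal 0.5608 -0.8279 0.0000
    outer loop
      vertex 11.6 0.2 0.0
      vertex 17.8 4.4 25.5
      vertex 11.6 0.2 25.5
    endloop
  endfacet
  facet normal 0.9816 -0.1909 0.0000
    outer loop
      vertex 17.8 4.4 0.0
      vertex 19.2 11.6 0.0
      vertex 19.2 11.6 25.5
    endloop
  endfacet
  facet normal 0.9816 -0.1909 0.0000
    outer loop
      vertex 17.8 4.4 0.0
      vertex 19.2 11.6 25.5
      vertex 17.8 4.4 25.5
    endloop
  endfacet
endsolid part

The G0 Z moves step by Δz≈5.1 mm. Every layer's G1 loop is the same polygon, so the solid is a straight extrusion of it from z=0 to z≈25.5. Closing with flat bottom and top caps and triangulating gives 28 facets — a regular 8-sided prism (a cylinder approximated with 8 flat sides), circumscribed radius ≈ 9.7 mm, height ≈ 25.5 mm.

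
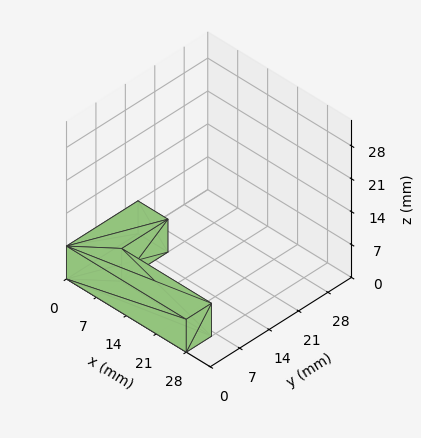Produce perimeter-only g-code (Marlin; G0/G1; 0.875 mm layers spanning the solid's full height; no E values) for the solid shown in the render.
Reading the render: the shape is an L-shaped prism: outer 28 × 17 mm, arm thicknesses ≈ 6 mm (horizontal) and 7 mm (vertical), extruded 7 mm in z (dimensions read to the nearest mm from the axis ticks). For the g-code, the solid's height is divided into equal slices at the stated Δz and each level perimeter traced with G1 moves after a G0 lift.

; perimeter-only toolpath
G21 ; units = mm
G90 ; absolute positioning
G28 ; home
; layer 1
G0 Z0.875
G0 X0.000 Y0.000
G1 X28.000 Y0.000
G1 X28.000 Y6.000
G1 X7.000 Y6.000
G1 X7.000 Y17.000
G1 X0.000 Y17.000
G1 X0.000 Y0.000
; layer 2
G0 Z1.750
G0 X0.000 Y0.000
G1 X28.000 Y0.000
G1 X28.000 Y6.000
G1 X7.000 Y6.000
G1 X7.000 Y17.000
G1 X0.000 Y17.000
G1 X0.000 Y0.000
; layer 3
G0 Z2.625
G0 X0.000 Y0.000
G1 X28.000 Y0.000
G1 X28.000 Y6.000
G1 X7.000 Y6.000
G1 X7.000 Y17.000
G1 X0.000 Y17.000
G1 X0.000 Y0.000
; layer 4
G0 Z3.500
G0 X0.000 Y0.000
G1 X28.000 Y0.000
G1 X28.000 Y6.000
G1 X7.000 Y6.000
G1 X7.000 Y17.000
G1 X0.000 Y17.000
G1 X0.000 Y0.000
; layer 5
G0 Z4.375
G0 X0.000 Y0.000
G1 X28.000 Y0.000
G1 X28.000 Y6.000
G1 X7.000 Y6.000
G1 X7.000 Y17.000
G1 X0.000 Y17.000
G1 X0.000 Y0.000
; layer 6
G0 Z5.250
G0 X0.000 Y0.000
G1 X28.000 Y0.000
G1 X28.000 Y6.000
G1 X7.000 Y6.000
G1 X7.000 Y17.000
G1 X0.000 Y17.000
G1 X0.000 Y0.000
; layer 7
G0 Z6.125
G0 X0.000 Y0.000
G1 X28.000 Y0.000
G1 X28.000 Y6.000
G1 X7.000 Y6.000
G1 X7.000 Y17.000
G1 X0.000 Y17.000
G1 X0.000 Y0.000
; layer 8
G0 Z7.000
G0 X0.000 Y0.000
G1 X28.000 Y0.000
G1 X28.000 Y6.000
G1 X7.000 Y6.000
G1 X7.000 Y17.000
G1 X0.000 Y17.000
G1 X0.000 Y0.000
M2 ; end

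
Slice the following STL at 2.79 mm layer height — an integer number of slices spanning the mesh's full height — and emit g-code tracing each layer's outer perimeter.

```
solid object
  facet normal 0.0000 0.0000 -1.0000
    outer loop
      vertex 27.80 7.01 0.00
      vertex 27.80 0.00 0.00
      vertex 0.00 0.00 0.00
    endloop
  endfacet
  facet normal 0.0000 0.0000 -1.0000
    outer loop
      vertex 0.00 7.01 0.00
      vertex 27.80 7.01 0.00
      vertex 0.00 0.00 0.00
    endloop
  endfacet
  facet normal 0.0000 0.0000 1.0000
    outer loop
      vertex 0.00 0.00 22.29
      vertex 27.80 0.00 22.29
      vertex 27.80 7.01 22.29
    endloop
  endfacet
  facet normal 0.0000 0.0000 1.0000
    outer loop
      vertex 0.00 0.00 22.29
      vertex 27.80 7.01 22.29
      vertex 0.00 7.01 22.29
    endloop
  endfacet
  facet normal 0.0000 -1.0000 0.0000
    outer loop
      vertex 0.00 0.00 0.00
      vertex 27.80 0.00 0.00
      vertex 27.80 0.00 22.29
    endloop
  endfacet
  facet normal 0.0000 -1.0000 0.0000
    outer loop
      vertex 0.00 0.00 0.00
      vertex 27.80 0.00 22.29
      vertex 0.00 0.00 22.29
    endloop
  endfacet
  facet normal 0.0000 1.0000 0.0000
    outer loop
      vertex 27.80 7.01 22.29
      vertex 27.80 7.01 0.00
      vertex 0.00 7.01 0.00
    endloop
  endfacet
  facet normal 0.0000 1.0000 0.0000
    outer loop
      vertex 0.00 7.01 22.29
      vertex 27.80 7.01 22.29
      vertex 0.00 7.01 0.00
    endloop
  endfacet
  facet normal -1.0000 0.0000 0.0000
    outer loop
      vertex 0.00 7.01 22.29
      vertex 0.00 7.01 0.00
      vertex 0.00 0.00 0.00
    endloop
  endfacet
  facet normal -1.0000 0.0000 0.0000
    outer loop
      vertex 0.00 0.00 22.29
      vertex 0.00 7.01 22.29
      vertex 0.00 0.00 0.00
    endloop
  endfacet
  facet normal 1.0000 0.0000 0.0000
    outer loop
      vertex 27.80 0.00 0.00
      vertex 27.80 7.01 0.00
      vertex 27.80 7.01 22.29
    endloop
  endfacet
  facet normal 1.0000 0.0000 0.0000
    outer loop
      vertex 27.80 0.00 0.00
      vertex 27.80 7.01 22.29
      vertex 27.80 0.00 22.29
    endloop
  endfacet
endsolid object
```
; perimeter-only toolpath
G21 ; units = mm
G90 ; absolute positioning
G28 ; home
; layer 1
G0 Z2.79
G0 X0.00 Y0.00
G1 X27.80 Y0.00
G1 X27.80 Y7.01
G1 X0.00 Y7.01
G1 X0.00 Y0.00
; layer 2
G0 Z5.57
G0 X0.00 Y0.00
G1 X27.80 Y0.00
G1 X27.80 Y7.01
G1 X0.00 Y7.01
G1 X0.00 Y0.00
; layer 3
G0 Z8.36
G0 X0.00 Y0.00
G1 X27.80 Y0.00
G1 X27.80 Y7.01
G1 X0.00 Y7.01
G1 X0.00 Y0.00
; layer 4
G0 Z11.14
G0 X0.00 Y0.00
G1 X27.80 Y0.00
G1 X27.80 Y7.01
G1 X0.00 Y7.01
G1 X0.00 Y0.00
; layer 5
G0 Z13.93
G0 X0.00 Y0.00
G1 X27.80 Y0.00
G1 X27.80 Y7.01
G1 X0.00 Y7.01
G1 X0.00 Y0.00
; layer 6
G0 Z16.72
G0 X0.00 Y0.00
G1 X27.80 Y0.00
G1 X27.80 Y7.01
G1 X0.00 Y7.01
G1 X0.00 Y0.00
; layer 7
G0 Z19.50
G0 X0.00 Y0.00
G1 X27.80 Y0.00
G1 X27.80 Y7.01
G1 X0.00 Y7.01
G1 X0.00 Y0.00
; layer 8
G0 Z22.29
G0 X0.00 Y0.00
G1 X27.80 Y0.00
G1 X27.80 Y7.01
G1 X0.00 Y7.01
G1 X0.00 Y0.00
M2 ; end

The solid is a rectangular box, roughly 27.8 × 7.01 mm footprint and 22.3 mm tall. Slicing at Δz = 2.79 mm — 8 equal slices spanning the solid's height, so layer i sits at z = i·h/8 — gives 8 non-empty perimeters. Each is a 4-segment closed polygon; G0 lifts to the layer z and rapids to the start vertex, then G1 traces the edges.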